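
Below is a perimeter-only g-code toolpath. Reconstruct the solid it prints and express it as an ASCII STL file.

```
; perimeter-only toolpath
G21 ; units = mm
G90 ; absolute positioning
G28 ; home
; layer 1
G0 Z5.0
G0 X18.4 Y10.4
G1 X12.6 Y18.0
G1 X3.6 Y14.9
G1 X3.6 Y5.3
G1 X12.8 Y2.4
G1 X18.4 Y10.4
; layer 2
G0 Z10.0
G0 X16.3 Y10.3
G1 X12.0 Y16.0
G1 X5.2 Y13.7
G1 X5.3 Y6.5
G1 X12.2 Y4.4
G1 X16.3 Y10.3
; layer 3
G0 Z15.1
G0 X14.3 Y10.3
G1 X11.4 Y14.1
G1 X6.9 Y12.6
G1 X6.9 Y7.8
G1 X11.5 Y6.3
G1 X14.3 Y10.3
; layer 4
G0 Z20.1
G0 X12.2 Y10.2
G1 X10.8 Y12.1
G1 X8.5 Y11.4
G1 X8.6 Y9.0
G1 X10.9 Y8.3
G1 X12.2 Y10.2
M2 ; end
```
solid part
  facet normal 0.0000 0.0000 -1.0000
    outer loop
      vertex 1.9 16.1 0.0
      vertex 13.2 19.9 0.0
      vertex 20.4 10.4 0.0
    endloop
  endfacet
  facet normal 0.0000 0.0000 -1.0000
    outer loop
      vertex 2.0 4.1 0.0
      vertex 1.9 16.1 0.0
      vertex 20.4 10.4 0.0
    endloop
  endfacet
  facet normal 0.0000 0.0000 -1.0000
    outer loop
      vertex 13.5 0.5 0.0
      vertex 2.0 4.1 0.0
      vertex 20.4 10.4 0.0
    endloop
  endfacet
  facet normal 0.7571 0.5738 0.3122
    outer loop
      vertex 20.4 10.4 0.0
      vertex 13.2 19.9 0.0
      vertex 10.2 10.2 25.1
    endloop
  endfacet
  facet normal -0.3028 0.9006 0.3118
    outer loop
      vertex 13.2 19.9 0.0
      vertex 1.9 16.1 0.0
      vertex 10.2 10.2 25.1
    endloop
  endfacet
  facet normal -0.9500 -0.0079 0.3123
    outer loop
      vertex 1.9 16.1 0.0
      vertex 2.0 4.1 0.0
      vertex 10.2 10.2 25.1
    endloop
  endfacet
  facet normal -0.2837 -0.9064 0.3130
    outer loop
      vertex 2.0 4.1 0.0
      vertex 13.5 0.5 0.0
      vertex 10.2 10.2 25.1
    endloop
  endfacet
  facet normal 0.7793 -0.5432 0.3124
    outer loop
      vertex 13.5 0.5 0.0
      vertex 20.4 10.4 0.0
      vertex 10.2 10.2 25.1
    endloop
  endfacet
endsolid part

The G0 Z moves step by Δz≈5.0 mm. The G1 loops shrink linearly with z, so the solid tapers from its base footprint up to z≈25.1. Closing with a flat bottom cap and the tapered top and triangulating gives 8 facets — a regular 5-sided pyramid, base circumscribed radius ≈ 10.2 mm, apex at z ≈ 25.1 mm.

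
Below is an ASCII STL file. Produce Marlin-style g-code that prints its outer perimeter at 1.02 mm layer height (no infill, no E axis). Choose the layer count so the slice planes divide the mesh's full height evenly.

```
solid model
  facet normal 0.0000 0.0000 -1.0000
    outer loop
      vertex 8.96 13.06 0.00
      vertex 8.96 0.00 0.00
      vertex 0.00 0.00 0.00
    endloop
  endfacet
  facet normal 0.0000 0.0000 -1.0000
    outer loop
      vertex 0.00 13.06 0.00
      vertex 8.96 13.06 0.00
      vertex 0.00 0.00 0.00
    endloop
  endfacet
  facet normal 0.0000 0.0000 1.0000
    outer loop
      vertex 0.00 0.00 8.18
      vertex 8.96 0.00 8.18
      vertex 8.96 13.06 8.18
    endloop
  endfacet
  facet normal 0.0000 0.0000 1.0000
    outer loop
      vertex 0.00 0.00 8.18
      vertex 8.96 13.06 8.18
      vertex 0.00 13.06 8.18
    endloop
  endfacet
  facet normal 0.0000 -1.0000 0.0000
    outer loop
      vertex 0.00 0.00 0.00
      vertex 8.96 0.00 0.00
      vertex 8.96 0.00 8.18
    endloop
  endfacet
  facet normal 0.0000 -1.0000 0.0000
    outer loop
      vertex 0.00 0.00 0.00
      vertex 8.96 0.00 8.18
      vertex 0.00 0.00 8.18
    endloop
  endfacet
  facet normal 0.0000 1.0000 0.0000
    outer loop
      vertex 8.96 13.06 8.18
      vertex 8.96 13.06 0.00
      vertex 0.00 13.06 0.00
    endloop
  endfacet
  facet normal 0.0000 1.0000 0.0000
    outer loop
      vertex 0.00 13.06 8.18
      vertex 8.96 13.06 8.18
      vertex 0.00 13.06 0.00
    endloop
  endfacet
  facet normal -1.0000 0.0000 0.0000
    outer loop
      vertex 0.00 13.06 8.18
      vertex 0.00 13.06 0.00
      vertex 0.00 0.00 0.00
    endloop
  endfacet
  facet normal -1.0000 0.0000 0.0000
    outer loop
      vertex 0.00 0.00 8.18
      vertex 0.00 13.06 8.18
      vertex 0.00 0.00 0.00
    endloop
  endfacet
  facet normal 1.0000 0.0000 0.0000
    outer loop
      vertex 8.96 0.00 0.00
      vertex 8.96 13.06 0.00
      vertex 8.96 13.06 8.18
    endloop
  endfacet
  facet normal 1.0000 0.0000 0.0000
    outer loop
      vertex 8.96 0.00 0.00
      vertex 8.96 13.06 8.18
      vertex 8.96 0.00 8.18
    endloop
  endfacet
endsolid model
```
; perimeter-only toolpath
G21 ; units = mm
G90 ; absolute positioning
G28 ; home
; layer 1
G0 Z1.02
G0 X0.00 Y0.00
G1 X8.96 Y0.00
G1 X8.96 Y13.06
G1 X0.00 Y13.06
G1 X0.00 Y0.00
; layer 2
G0 Z2.04
G0 X0.00 Y0.00
G1 X8.96 Y0.00
G1 X8.96 Y13.06
G1 X0.00 Y13.06
G1 X0.00 Y0.00
; layer 3
G0 Z3.07
G0 X0.00 Y0.00
G1 X8.96 Y0.00
G1 X8.96 Y13.06
G1 X0.00 Y13.06
G1 X0.00 Y0.00
; layer 4
G0 Z4.09
G0 X0.00 Y0.00
G1 X8.96 Y0.00
G1 X8.96 Y13.06
G1 X0.00 Y13.06
G1 X0.00 Y0.00
; layer 5
G0 Z5.11
G0 X0.00 Y0.00
G1 X8.96 Y0.00
G1 X8.96 Y13.06
G1 X0.00 Y13.06
G1 X0.00 Y0.00
; layer 6
G0 Z6.13
G0 X0.00 Y0.00
G1 X8.96 Y0.00
G1 X8.96 Y13.06
G1 X0.00 Y13.06
G1 X0.00 Y0.00
; layer 7
G0 Z7.16
G0 X0.00 Y0.00
G1 X8.96 Y0.00
G1 X8.96 Y13.06
G1 X0.00 Y13.06
G1 X0.00 Y0.00
; layer 8
G0 Z8.18
G0 X0.00 Y0.00
G1 X8.96 Y0.00
G1 X8.96 Y13.06
G1 X0.00 Y13.06
G1 X0.00 Y0.00
M2 ; end

The solid is a rectangular box, roughly 8.96 × 13.1 mm footprint and 8.18 mm tall. Slicing at Δz = 1.02 mm — 8 equal slices spanning the solid's height, so layer i sits at z = i·h/8 — gives 8 non-empty perimeters. Each is a 4-segment closed polygon; G0 lifts to the layer z and rapids to the start vertex, then G1 traces the edges.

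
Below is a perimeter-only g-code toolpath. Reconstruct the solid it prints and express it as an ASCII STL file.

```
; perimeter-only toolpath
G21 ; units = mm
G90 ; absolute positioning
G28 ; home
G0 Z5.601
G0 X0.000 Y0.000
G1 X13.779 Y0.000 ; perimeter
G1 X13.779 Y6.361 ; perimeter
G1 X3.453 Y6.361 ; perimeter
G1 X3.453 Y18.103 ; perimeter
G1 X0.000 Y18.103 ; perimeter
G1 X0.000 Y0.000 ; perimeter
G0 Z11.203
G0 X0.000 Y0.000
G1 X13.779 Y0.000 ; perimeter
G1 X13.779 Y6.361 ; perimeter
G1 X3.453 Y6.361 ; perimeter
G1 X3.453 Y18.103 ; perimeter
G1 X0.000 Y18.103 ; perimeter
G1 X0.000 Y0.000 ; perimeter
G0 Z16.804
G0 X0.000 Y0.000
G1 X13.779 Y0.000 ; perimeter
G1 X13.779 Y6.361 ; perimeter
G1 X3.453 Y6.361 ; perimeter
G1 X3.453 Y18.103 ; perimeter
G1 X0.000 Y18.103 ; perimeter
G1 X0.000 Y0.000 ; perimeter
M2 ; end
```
solid part
  facet normal 0.0000 0.0000 -1.0000
    outer loop
      vertex 13.779 6.361 0.000
      vertex 13.779 0.000 0.000
      vertex 0.000 0.000 0.000
    endloop
  endfacet
  facet normal 0.0000 0.0000 -1.0000
    outer loop
      vertex 3.453 6.361 0.000
      vertex 13.779 6.361 0.000
      vertex 0.000 0.000 0.000
    endloop
  endfacet
  facet normal 0.0000 0.0000 -1.0000
    outer loop
      vertex 3.453 18.103 0.000
      vertex 3.453 6.361 0.000
      vertex 0.000 0.000 0.000
    endloop
  endfacet
  facet normal 0.0000 0.0000 -1.0000
    outer loop
      vertex 0.000 18.103 0.000
      vertex 3.453 18.103 0.000
      vertex 0.000 0.000 0.000
    endloop
  endfacet
  facet normal 0.0000 0.0000 1.0000
    outer loop
      vertex 0.000 0.000 16.804
      vertex 13.779 0.000 16.804
      vertex 13.779 6.361 16.804
    endloop
  endfacet
  facet normal 0.0000 0.0000 1.0000
    outer loop
      vertex 0.000 0.000 16.804
      vertex 13.779 6.361 16.804
      vertex 3.453 6.361 16.804
    endloop
  endfacet
  facet normal 0.0000 0.0000 1.0000
    outer loop
      vertex 0.000 0.000 16.804
      vertex 3.453 6.361 16.804
      vertex 3.453 18.103 16.804
    endloop
  endfacet
  facet normal 0.0000 0.0000 1.0000
    outer loop
      vertex 0.000 0.000 16.804
      vertex 3.453 18.103 16.804
      vertex 0.000 18.103 16.804
    endloop
  endfacet
  facet normal 0.0000 -1.0000 0.0000
    outer loop
      vertex 0.000 0.000 0.000
      vertex 13.779 0.000 0.000
      vertex 13.779 0.000 16.804
    endloop
  endfacet
  facet normal 0.0000 -1.0000 0.0000
    outer loop
      vertex 0.000 0.000 0.000
      vertex 13.779 0.000 16.804
      vertex 0.000 0.000 16.804
    endloop
  endfacet
  facet normal 1.0000 0.0000 0.0000
    outer loop
      vertex 13.779 0.000 0.000
      vertex 13.779 6.361 0.000
      vertex 13.779 6.361 16.804
    endloop
  endfacet
  facet normal 1.0000 0.0000 0.0000
    outer loop
      vertex 13.779 0.000 0.000
      vertex 13.779 6.361 16.804
      vertex 13.779 0.000 16.804
    endloop
  endfacet
  facet normal 0.0000 1.0000 0.0000
    outer loop
      vertex 13.779 6.361 0.000
      vertex 3.453 6.361 0.000
      vertex 3.453 6.361 16.804
    endloop
  endfacet
  facet normal 0.0000 1.0000 0.0000
    outer loop
      vertex 13.779 6.361 0.000
      vertex 3.453 6.361 16.804
      vertex 13.779 6.361 16.804
    endloop
  endfacet
  facet normal 1.0000 0.0000 0.0000
    outer loop
      vertex 3.453 6.361 0.000
      vertex 3.453 18.103 0.000
      vertex 3.453 18.103 16.804
    endloop
  endfacet
  facet normal 1.0000 0.0000 0.0000
    outer loop
      vertex 3.453 6.361 0.000
      vertex 3.453 18.103 16.804
      vertex 3.453 6.361 16.804
    endloop
  endfacet
  facet normal 0.0000 1.0000 0.0000
    outer loop
      vertex 3.453 18.103 0.000
      vertex 0.000 18.103 0.000
      vertex 0.000 18.103 16.804
    endloop
  endfacet
  facet normal 0.0000 1.0000 0.0000
    outer loop
      vertex 3.453 18.103 0.000
      vertex 0.000 18.103 16.804
      vertex 3.453 18.103 16.804
    endloop
  endfacet
  facet normal -1.0000 0.0000 0.0000
    outer loop
      vertex 0.000 18.103 0.000
      vertex 0.000 0.000 0.000
      vertex 0.000 0.000 16.804
    endloop
  endfacet
  facet normal -1.0000 0.0000 0.0000
    outer loop
      vertex 0.000 18.103 0.000
      vertex 0.000 0.000 16.804
      vertex 0.000 18.103 16.804
    endloop
  endfacet
endsolid part

The G0 Z moves step by Δz≈5.601 mm. Every layer's G1 loop is the same polygon, so the solid is a straight extrusion of it from z=0 to z≈16.8. Closing with flat bottom and top caps and triangulating gives 20 facets — an L-shaped prism: outer 13.8 × 18.1 mm, arm thicknesses ≈ 6.36 mm (horizontal) and 3.45 mm (vertical), extruded 16.8 mm in z.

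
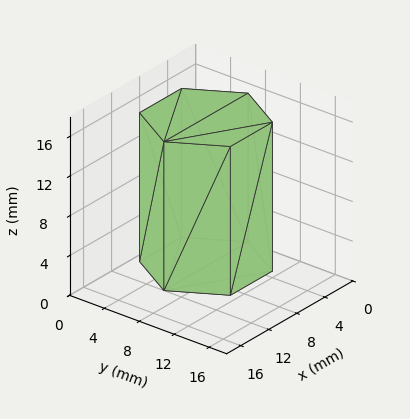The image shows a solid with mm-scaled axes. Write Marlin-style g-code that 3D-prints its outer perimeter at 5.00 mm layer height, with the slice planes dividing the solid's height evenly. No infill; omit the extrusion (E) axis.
Reading the render: the shape is a regular 6-sided prism (a cylinder approximated with 6 flat sides), circumscribed radius ≈ 6 mm, height ≈ 15 mm (dimensions read to the nearest mm from the axis ticks). For the g-code, the solid's height is divided into equal slices at the stated Δz and each level perimeter traced with G1 moves after a G0 lift.

; perimeter-only toolpath
G21 ; units = mm
G90 ; absolute positioning
G28 ; home
; layer 1
G0 Z5.00
G0 X12.00 Y6.00
G1 X9.00 Y11.20
G1 X3.00 Y11.20
G1 X0.00 Y6.00
G1 X3.00 Y0.80
G1 X9.00 Y0.80
G1 X12.00 Y6.00
; layer 2
G0 Z10.00
G0 X12.00 Y6.00
G1 X9.00 Y11.20
G1 X3.00 Y11.20
G1 X0.00 Y6.00
G1 X3.00 Y0.80
G1 X9.00 Y0.80
G1 X12.00 Y6.00
; layer 3
G0 Z15.00
G0 X12.00 Y6.00
G1 X9.00 Y11.20
G1 X3.00 Y11.20
G1 X0.00 Y6.00
G1 X3.00 Y0.80
G1 X9.00 Y0.80
G1 X12.00 Y6.00
M2 ; end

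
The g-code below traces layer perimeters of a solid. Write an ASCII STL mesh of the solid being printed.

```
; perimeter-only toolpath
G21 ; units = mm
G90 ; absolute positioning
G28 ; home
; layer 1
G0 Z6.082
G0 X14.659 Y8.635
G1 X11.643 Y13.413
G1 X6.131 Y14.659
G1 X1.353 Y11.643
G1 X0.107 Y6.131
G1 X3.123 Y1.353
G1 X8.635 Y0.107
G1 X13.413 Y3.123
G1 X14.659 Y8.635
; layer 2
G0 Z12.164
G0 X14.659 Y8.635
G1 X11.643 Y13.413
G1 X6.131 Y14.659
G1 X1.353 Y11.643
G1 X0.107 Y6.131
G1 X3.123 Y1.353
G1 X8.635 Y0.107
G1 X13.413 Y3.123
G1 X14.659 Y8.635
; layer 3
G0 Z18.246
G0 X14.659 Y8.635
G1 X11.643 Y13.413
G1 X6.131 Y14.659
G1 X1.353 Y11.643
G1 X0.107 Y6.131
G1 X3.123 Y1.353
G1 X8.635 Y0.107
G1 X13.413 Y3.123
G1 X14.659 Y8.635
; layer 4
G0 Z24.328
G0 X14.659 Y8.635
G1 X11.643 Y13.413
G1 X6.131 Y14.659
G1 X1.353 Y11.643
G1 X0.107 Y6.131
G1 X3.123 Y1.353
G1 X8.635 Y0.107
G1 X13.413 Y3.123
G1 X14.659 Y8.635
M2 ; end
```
solid part
  facet normal 0.0000 0.0000 -1.0000
    outer loop
      vertex 6.131 14.659 0.000
      vertex 11.643 13.413 0.000
      vertex 14.659 8.635 0.000
    endloop
  endfacet
  facet normal 0.0000 0.0000 -1.0000
    outer loop
      vertex 1.353 11.643 0.000
      vertex 6.131 14.659 0.000
      vertex 14.659 8.635 0.000
    endloop
  endfacet
  facet normal 0.0000 0.0000 -1.0000
    outer loop
      vertex 0.107 6.131 0.000
      vertex 1.353 11.643 0.000
      vertex 14.659 8.635 0.000
    endloop
  endfacet
  facet normal 0.0000 0.0000 -1.0000
    outer loop
      vertex 3.123 1.353 0.000
      vertex 0.107 6.131 0.000
      vertex 14.659 8.635 0.000
    endloop
  endfacet
  facet normal 0.0000 0.0000 -1.0000
    outer loop
      vertex 8.635 0.107 0.000
      vertex 3.123 1.353 0.000
      vertex 14.659 8.635 0.000
    endloop
  endfacet
  facet normal 0.0000 0.0000 -1.0000
    outer loop
      vertex 13.413 3.123 0.000
      vertex 8.635 0.107 0.000
      vertex 14.659 8.635 0.000
    endloop
  endfacet
  facet normal 0.0000 0.0000 1.0000
    outer loop
      vertex 14.659 8.635 24.328
      vertex 11.643 13.413 24.328
      vertex 6.131 14.659 24.328
    endloop
  endfacet
  facet normal 0.0000 0.0000 1.0000
    outer loop
      vertex 14.659 8.635 24.328
      vertex 6.131 14.659 24.328
      vertex 1.353 11.643 24.328
    endloop
  endfacet
  facet normal 0.0000 0.0000 1.0000
    outer loop
      vertex 14.659 8.635 24.328
      vertex 1.353 11.643 24.328
      vertex 0.107 6.131 24.328
    endloop
  endfacet
  facet normal 0.0000 0.0000 1.0000
    outer loop
      vertex 14.659 8.635 24.328
      vertex 0.107 6.131 24.328
      vertex 3.123 1.353 24.328
    endloop
  endfacet
  facet normal 0.0000 0.0000 1.0000
    outer loop
      vertex 14.659 8.635 24.328
      vertex 3.123 1.353 24.328
      vertex 8.635 0.107 24.328
    endloop
  endfacet
  facet normal 0.0000 0.0000 1.0000
    outer loop
      vertex 14.659 8.635 24.328
      vertex 8.635 0.107 24.328
      vertex 13.413 3.123 24.328
    endloop
  endfacet
  facet normal 0.8456 0.5338 0.0000
    outer loop
      vertex 14.659 8.635 0.000
      vertex 11.643 13.413 0.000
      vertex 11.643 13.413 24.328
    endloop
  endfacet
  facet normal 0.8456 0.5338 0.0000
    outer loop
      vertex 14.659 8.635 0.000
      vertex 11.643 13.413 24.328
      vertex 14.659 8.635 24.328
    endloop
  endfacet
  facet normal 0.2205 0.9754 0.0000
    outer loop
      vertex 11.643 13.413 0.000
      vertex 6.131 14.659 0.000
      vertex 6.131 14.659 24.328
    endloop
  endfacet
  facet normal 0.2205 0.9754 0.0000
    outer loop
      vertex 11.643 13.413 0.000
      vertex 6.131 14.659 24.328
      vertex 11.643 13.413 24.328
    endloop
  endfacet
  facet normal -0.5338 0.8456 0.0000
    outer loop
      vertex 6.131 14.659 0.000
      vertex 1.353 11.643 0.000
      vertex 1.353 11.643 24.328
    endloop
  endfacet
  facet normal -0.5338 0.8456 0.0000
    outer loop
      vertex 6.131 14.659 0.000
      vertex 1.353 11.643 24.328
      vertex 6.131 14.659 24.328
    endloop
  endfacet
  facet normal -0.9754 0.2205 0.0000
    outer loop
      vertex 1.353 11.643 0.000
      vertex 0.107 6.131 0.000
      vertex 0.107 6.131 24.328
    endloop
  endfacet
  facet normal -0.9754 0.2205 0.0000
    outer loop
      vertex 1.353 11.643 0.000
      vertex 0.107 6.131 24.328
      vertex 1.353 11.643 24.328
    endloop
  endfacet
  facet normal -0.8456 -0.5338 0.0000
    outer loop
      vertex 0.107 6.131 0.000
      vertex 3.123 1.353 0.000
      vertex 3.123 1.353 24.328
    endloop
  endfacet
  facet normal -0.8456 -0.5338 0.0000
    outer loop
      vertex 0.107 6.131 0.000
      vertex 3.123 1.353 24.328
      vertex 0.107 6.131 24.328
    endloop
  endfacet
  facet normal -0.2205 -0.9754 0.0000
    outer loop
      vertex 3.123 1.353 0.000
      vertex 8.635 0.107 0.000
      vertex 8.635 0.107 24.328
    endloop
  endfacet
  facet normal -0.2205 -0.9754 0.0000
    outer loop
      vertex 3.123 1.353 0.000
      vertex 8.635 0.107 24.328
      vertex 3.123 1.353 24.328
    endloop
  endfacet
  facet normal 0.5338 -0.8456 0.0000
    outer loop
      vertex 8.635 0.107 0.000
      vertex 13.413 3.123 0.000
      vertex 13.413 3.123 24.328
    endloop
  endfacet
  facet normal 0.5338 -0.8456 0.0000
    outer loop
      vertex 8.635 0.107 0.000
      vertex 13.413 3.123 24.328
      vertex 8.635 0.107 24.328
    endloop
  endfacet
  facet normal 0.9754 -0.2205 0.0000
    outer loop
      vertex 13.413 3.123 0.000
      vertex 14.659 8.635 0.000
      vertex 14.659 8.635 24.328
    endloop
  endfacet
  facet normal 0.9754 -0.2205 0.0000
    outer loop
      vertex 13.413 3.123 0.000
      vertex 14.659 8.635 24.328
      vertex 13.413 3.123 24.328
    endloop
  endfacet
endsolid part

The G0 Z moves step by Δz≈6.082 mm. Every layer's G1 loop is the same polygon, so the solid is a straight extrusion of it from z=0 to z≈24.3. Closing with flat bottom and top caps and triangulating gives 28 facets — a regular 8-sided prism (a cylinder approximated with 8 flat sides), circumscribed radius ≈ 7.38 mm, height ≈ 24.3 mm.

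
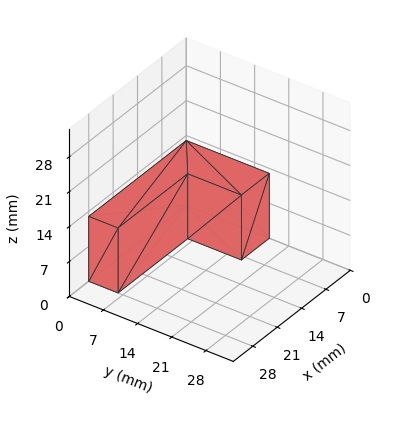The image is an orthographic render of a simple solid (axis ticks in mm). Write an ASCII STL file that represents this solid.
Reading the render: the shape is an L-shaped prism: outer 28 × 17 mm, arm thicknesses ≈ 6 mm (horizontal) and 8 mm (vertical), extruded 13 mm in z (dimensions read to the nearest mm from the axis ticks). For the STL, each face is triangulated and given an outward normal.

solid part
  facet normal 0.0000 0.0000 -1.0000
    outer loop
      vertex 28.0 6.0 0.0
      vertex 28.0 0.0 0.0
      vertex 0.0 0.0 0.0
    endloop
  endfacet
  facet normal 0.0000 0.0000 -1.0000
    outer loop
      vertex 8.0 6.0 0.0
      vertex 28.0 6.0 0.0
      vertex 0.0 0.0 0.0
    endloop
  endfacet
  facet normal 0.0000 0.0000 -1.0000
    outer loop
      vertex 8.0 17.0 0.0
      vertex 8.0 6.0 0.0
      vertex 0.0 0.0 0.0
    endloop
  endfacet
  facet normal 0.0000 0.0000 -1.0000
    outer loop
      vertex 0.0 17.0 0.0
      vertex 8.0 17.0 0.0
      vertex 0.0 0.0 0.0
    endloop
  endfacet
  facet normal 0.0000 0.0000 1.0000
    outer loop
      vertex 0.0 0.0 13.0
      vertex 28.0 0.0 13.0
      vertex 28.0 6.0 13.0
    endloop
  endfacet
  facet normal 0.0000 0.0000 1.0000
    outer loop
      vertex 0.0 0.0 13.0
      vertex 28.0 6.0 13.0
      vertex 8.0 6.0 13.0
    endloop
  endfacet
  facet normal 0.0000 0.0000 1.0000
    outer loop
      vertex 0.0 0.0 13.0
      vertex 8.0 6.0 13.0
      vertex 8.0 17.0 13.0
    endloop
  endfacet
  facet normal 0.0000 0.0000 1.0000
    outer loop
      vertex 0.0 0.0 13.0
      vertex 8.0 17.0 13.0
      vertex 0.0 17.0 13.0
    endloop
  endfacet
  facet normal 0.0000 -1.0000 0.0000
    outer loop
      vertex 0.0 0.0 0.0
      vertex 28.0 0.0 0.0
      vertex 28.0 0.0 13.0
    endloop
  endfacet
  facet normal 0.0000 -1.0000 0.0000
    outer loop
      vertex 0.0 0.0 0.0
      vertex 28.0 0.0 13.0
      vertex 0.0 0.0 13.0
    endloop
  endfacet
  facet normal 1.0000 0.0000 0.0000
    outer loop
      vertex 28.0 0.0 0.0
      vertex 28.0 6.0 0.0
      vertex 28.0 6.0 13.0
    endloop
  endfacet
  facet normal 1.0000 0.0000 0.0000
    outer loop
      vertex 28.0 0.0 0.0
      vertex 28.0 6.0 13.0
      vertex 28.0 0.0 13.0
    endloop
  endfacet
  facet normal 0.0000 1.0000 0.0000
    outer loop
      vertex 28.0 6.0 0.0
      vertex 8.0 6.0 0.0
      vertex 8.0 6.0 13.0
    endloop
  endfacet
  facet normal 0.0000 1.0000 0.0000
    outer loop
      vertex 28.0 6.0 0.0
      vertex 8.0 6.0 13.0
      vertex 28.0 6.0 13.0
    endloop
  endfacet
  facet normal 1.0000 0.0000 0.0000
    outer loop
      vertex 8.0 6.0 0.0
      vertex 8.0 17.0 0.0
      vertex 8.0 17.0 13.0
    endloop
  endfacet
  facet normal 1.0000 0.0000 0.0000
    outer loop
      vertex 8.0 6.0 0.0
      vertex 8.0 17.0 13.0
      vertex 8.0 6.0 13.0
    endloop
  endfacet
  facet normal 0.0000 1.0000 0.0000
    outer loop
      vertex 8.0 17.0 0.0
      vertex 0.0 17.0 0.0
      vertex 0.0 17.0 13.0
    endloop
  endfacet
  facet normal 0.0000 1.0000 0.0000
    outer loop
      vertex 8.0 17.0 0.0
      vertex 0.0 17.0 13.0
      vertex 8.0 17.0 13.0
    endloop
  endfacet
  facet normal -1.0000 0.0000 0.0000
    outer loop
      vertex 0.0 17.0 0.0
      vertex 0.0 0.0 0.0
      vertex 0.0 0.0 13.0
    endloop
  endfacet
  facet normal -1.0000 0.0000 0.0000
    outer loop
      vertex 0.0 17.0 0.0
      vertex 0.0 0.0 13.0
      vertex 0.0 17.0 13.0
    endloop
  endfacet
endsolid part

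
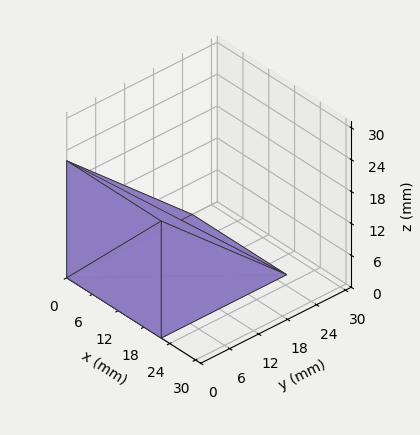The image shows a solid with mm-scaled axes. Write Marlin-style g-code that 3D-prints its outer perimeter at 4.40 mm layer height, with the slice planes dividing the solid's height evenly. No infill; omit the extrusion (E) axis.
Reading the render: the shape is a wedge (ramp): 22 × 26 mm base, rising to 22 mm along the y=0 edge and sloping linearly to z=0 at y=26 (dimensions read to the nearest mm from the axis ticks). For the g-code, the solid's height is divided into equal slices at the stated Δz and each level perimeter traced with G1 moves after a G0 lift.

; perimeter-only toolpath
G21 ; units = mm
G90 ; absolute positioning
G28 ; home
; layer 1
G0 Z4.40
G0 X0.00 Y0.00
G1 X22.00 Y0.00
G1 X22.00 Y20.80
G1 X0.00 Y20.80
G1 X0.00 Y0.00
; layer 2
G0 Z8.80
G0 X0.00 Y0.00
G1 X22.00 Y0.00
G1 X22.00 Y15.60
G1 X0.00 Y15.60
G1 X0.00 Y0.00
; layer 3
G0 Z13.20
G0 X0.00 Y0.00
G1 X22.00 Y0.00
G1 X22.00 Y10.40
G1 X0.00 Y10.40
G1 X0.00 Y0.00
; layer 4
G0 Z17.60
G0 X0.00 Y0.00
G1 X22.00 Y0.00
G1 X22.00 Y5.20
G1 X0.00 Y5.20
G1 X0.00 Y0.00
M2 ; end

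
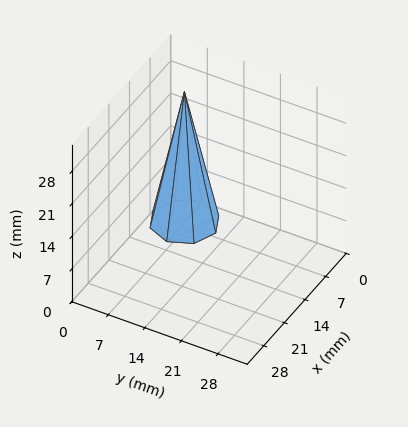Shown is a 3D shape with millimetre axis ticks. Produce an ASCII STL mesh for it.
Reading the render: the shape is a regular 8-sided pyramid, base circumscribed radius ≈ 6 mm, apex at z ≈ 28 mm (dimensions read to the nearest mm from the axis ticks). For the STL, each face is triangulated and given an outward normal.

solid part
  facet normal 0.0000 0.0000 -1.0000
    outer loop
      vertex 6.0 12.0 0.0
      vertex 10.2 10.2 0.0
      vertex 12.0 6.0 0.0
    endloop
  endfacet
  facet normal 0.0000 0.0000 -1.0000
    outer loop
      vertex 1.8 10.2 0.0
      vertex 6.0 12.0 0.0
      vertex 12.0 6.0 0.0
    endloop
  endfacet
  facet normal 0.0000 0.0000 -1.0000
    outer loop
      vertex 0.0 6.0 0.0
      vertex 1.8 10.2 0.0
      vertex 12.0 6.0 0.0
    endloop
  endfacet
  facet normal 0.0000 0.0000 -1.0000
    outer loop
      vertex 1.8 1.8 0.0
      vertex 0.0 6.0 0.0
      vertex 12.0 6.0 0.0
    endloop
  endfacet
  facet normal 0.0000 0.0000 -1.0000
    outer loop
      vertex 6.0 0.0 0.0
      vertex 1.8 1.8 0.0
      vertex 12.0 6.0 0.0
    endloop
  endfacet
  facet normal 0.0000 0.0000 -1.0000
    outer loop
      vertex 10.2 1.8 0.0
      vertex 6.0 0.0 0.0
      vertex 12.0 6.0 0.0
    endloop
  endfacet
  facet normal 0.9018 0.3865 0.1932
    outer loop
      vertex 12.0 6.0 0.0
      vertex 10.2 10.2 0.0
      vertex 6.0 6.0 28.0
    endloop
  endfacet
  facet normal 0.3865 0.9018 0.1932
    outer loop
      vertex 10.2 10.2 0.0
      vertex 6.0 12.0 0.0
      vertex 6.0 6.0 28.0
    endloop
  endfacet
  facet normal -0.3865 0.9018 0.1932
    outer loop
      vertex 6.0 12.0 0.0
      vertex 1.8 10.2 0.0
      vertex 6.0 6.0 28.0
    endloop
  endfacet
  facet normal -0.9018 0.3865 0.1932
    outer loop
      vertex 1.8 10.2 0.0
      vertex 0.0 6.0 0.0
      vertex 6.0 6.0 28.0
    endloop
  endfacet
  facet normal -0.9018 -0.3865 0.1932
    outer loop
      vertex 0.0 6.0 0.0
      vertex 1.8 1.8 0.0
      vertex 6.0 6.0 28.0
    endloop
  endfacet
  facet normal -0.3865 -0.9018 0.1932
    outer loop
      vertex 1.8 1.8 0.0
      vertex 6.0 0.0 0.0
      vertex 6.0 6.0 28.0
    endloop
  endfacet
  facet normal 0.3865 -0.9018 0.1932
    outer loop
      vertex 6.0 0.0 0.0
      vertex 10.2 1.8 0.0
      vertex 6.0 6.0 28.0
    endloop
  endfacet
  facet normal 0.9018 -0.3865 0.1932
    outer loop
      vertex 10.2 1.8 0.0
      vertex 12.0 6.0 0.0
      vertex 6.0 6.0 28.0
    endloop
  endfacet
endsolid part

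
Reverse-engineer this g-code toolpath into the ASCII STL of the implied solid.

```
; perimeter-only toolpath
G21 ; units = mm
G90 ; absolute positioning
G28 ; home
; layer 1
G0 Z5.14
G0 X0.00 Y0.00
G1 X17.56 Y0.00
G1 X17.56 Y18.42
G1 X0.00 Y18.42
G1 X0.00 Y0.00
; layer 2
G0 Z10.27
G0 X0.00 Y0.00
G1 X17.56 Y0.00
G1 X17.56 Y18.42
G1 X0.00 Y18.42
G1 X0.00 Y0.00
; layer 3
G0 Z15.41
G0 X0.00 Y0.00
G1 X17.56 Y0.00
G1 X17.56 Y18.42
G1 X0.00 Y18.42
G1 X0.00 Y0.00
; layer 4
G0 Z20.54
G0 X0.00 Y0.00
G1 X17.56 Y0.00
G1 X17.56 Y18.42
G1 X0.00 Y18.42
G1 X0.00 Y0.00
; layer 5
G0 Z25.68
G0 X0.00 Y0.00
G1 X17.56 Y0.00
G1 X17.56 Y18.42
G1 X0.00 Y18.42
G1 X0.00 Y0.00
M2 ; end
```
solid part
  facet normal 0.0000 0.0000 -1.0000
    outer loop
      vertex 17.56 18.42 0.00
      vertex 17.56 0.00 0.00
      vertex 0.00 0.00 0.00
    endloop
  endfacet
  facet normal 0.0000 0.0000 -1.0000
    outer loop
      vertex 0.00 18.42 0.00
      vertex 17.56 18.42 0.00
      vertex 0.00 0.00 0.00
    endloop
  endfacet
  facet normal 0.0000 0.0000 1.0000
    outer loop
      vertex 0.00 0.00 25.68
      vertex 17.56 0.00 25.68
      vertex 17.56 18.42 25.68
    endloop
  endfacet
  facet normal 0.0000 0.0000 1.0000
    outer loop
      vertex 0.00 0.00 25.68
      vertex 17.56 18.42 25.68
      vertex 0.00 18.42 25.68
    endloop
  endfacet
  facet normal 0.0000 -1.0000 0.0000
    outer loop
      vertex 0.00 0.00 0.00
      vertex 17.56 0.00 0.00
      vertex 17.56 0.00 25.68
    endloop
  endfacet
  facet normal 0.0000 -1.0000 0.0000
    outer loop
      vertex 0.00 0.00 0.00
      vertex 17.56 0.00 25.68
      vertex 0.00 0.00 25.68
    endloop
  endfacet
  facet normal 0.0000 1.0000 0.0000
    outer loop
      vertex 17.56 18.42 25.68
      vertex 17.56 18.42 0.00
      vertex 0.00 18.42 0.00
    endloop
  endfacet
  facet normal 0.0000 1.0000 0.0000
    outer loop
      vertex 0.00 18.42 25.68
      vertex 17.56 18.42 25.68
      vertex 0.00 18.42 0.00
    endloop
  endfacet
  facet normal -1.0000 0.0000 0.0000
    outer loop
      vertex 0.00 18.42 25.68
      vertex 0.00 18.42 0.00
      vertex 0.00 0.00 0.00
    endloop
  endfacet
  facet normal -1.0000 0.0000 0.0000
    outer loop
      vertex 0.00 0.00 25.68
      vertex 0.00 18.42 25.68
      vertex 0.00 0.00 0.00
    endloop
  endfacet
  facet normal 1.0000 0.0000 0.0000
    outer loop
      vertex 17.56 0.00 0.00
      vertex 17.56 18.42 0.00
      vertex 17.56 18.42 25.68
    endloop
  endfacet
  facet normal 1.0000 0.0000 0.0000
    outer loop
      vertex 17.56 0.00 0.00
      vertex 17.56 18.42 25.68
      vertex 17.56 0.00 25.68
    endloop
  endfacet
endsolid part

The G0 Z moves step by Δz≈5.14 mm. Every layer's G1 loop is the same polygon, so the solid is a straight extrusion of it from z=0 to z≈25.7. Closing with flat bottom and top caps and triangulating gives 12 facets — a rectangular box, roughly 17.6 × 18.4 mm footprint and 25.7 mm tall.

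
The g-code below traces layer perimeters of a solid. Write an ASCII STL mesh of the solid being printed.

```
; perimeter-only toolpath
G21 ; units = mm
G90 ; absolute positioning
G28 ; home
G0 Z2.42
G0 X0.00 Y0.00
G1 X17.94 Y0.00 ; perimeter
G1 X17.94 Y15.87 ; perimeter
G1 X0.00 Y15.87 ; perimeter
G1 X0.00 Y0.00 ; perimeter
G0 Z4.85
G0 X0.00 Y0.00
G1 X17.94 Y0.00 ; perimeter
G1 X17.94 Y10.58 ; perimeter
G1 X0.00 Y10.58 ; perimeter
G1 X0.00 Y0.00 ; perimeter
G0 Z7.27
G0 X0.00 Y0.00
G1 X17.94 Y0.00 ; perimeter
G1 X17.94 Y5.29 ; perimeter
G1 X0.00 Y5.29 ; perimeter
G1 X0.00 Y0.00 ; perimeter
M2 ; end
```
solid part
  facet normal 0.0000 0.0000 -1.0000
    outer loop
      vertex 17.94 21.16 0.00
      vertex 17.94 0.00 0.00
      vertex 0.00 0.00 0.00
    endloop
  endfacet
  facet normal 0.0000 0.0000 -1.0000
    outer loop
      vertex 0.00 21.16 0.00
      vertex 17.94 21.16 0.00
      vertex 0.00 0.00 0.00
    endloop
  endfacet
  facet normal 0.0000 -1.0000 0.0000
    outer loop
      vertex 0.00 0.00 0.00
      vertex 17.94 0.00 0.00
      vertex 17.94 0.00 9.70
    endloop
  endfacet
  facet normal 0.0000 -1.0000 0.0000
    outer loop
      vertex 0.00 0.00 0.00
      vertex 17.94 0.00 9.70
      vertex 0.00 0.00 9.70
    endloop
  endfacet
  facet normal 0.0000 0.4167 0.9090
    outer loop
      vertex 0.00 0.00 9.70
      vertex 17.94 0.00 9.70
      vertex 17.94 21.16 0.00
    endloop
  endfacet
  facet normal 0.0000 0.4167 0.9090
    outer loop
      vertex 0.00 0.00 9.70
      vertex 17.94 21.16 0.00
      vertex 0.00 21.16 0.00
    endloop
  endfacet
  facet normal -1.0000 0.0000 0.0000
    outer loop
      vertex 0.00 0.00 9.70
      vertex 0.00 21.16 0.00
      vertex 0.00 0.00 0.00
    endloop
  endfacet
  facet normal 1.0000 0.0000 0.0000
    outer loop
      vertex 17.94 0.00 0.00
      vertex 17.94 21.16 0.00
      vertex 17.94 0.00 9.70
    endloop
  endfacet
endsolid part

The G0 Z moves step by Δz≈2.42 mm. The G1 loops shrink linearly with z, so the solid tapers from its base footprint up to z≈9.7. Closing with a flat bottom cap and the tapered top and triangulating gives 8 facets — a wedge (ramp): 17.9 × 21.2 mm base, rising to 9.7 mm along the y=0 edge and sloping linearly to z=0 at y=21.2.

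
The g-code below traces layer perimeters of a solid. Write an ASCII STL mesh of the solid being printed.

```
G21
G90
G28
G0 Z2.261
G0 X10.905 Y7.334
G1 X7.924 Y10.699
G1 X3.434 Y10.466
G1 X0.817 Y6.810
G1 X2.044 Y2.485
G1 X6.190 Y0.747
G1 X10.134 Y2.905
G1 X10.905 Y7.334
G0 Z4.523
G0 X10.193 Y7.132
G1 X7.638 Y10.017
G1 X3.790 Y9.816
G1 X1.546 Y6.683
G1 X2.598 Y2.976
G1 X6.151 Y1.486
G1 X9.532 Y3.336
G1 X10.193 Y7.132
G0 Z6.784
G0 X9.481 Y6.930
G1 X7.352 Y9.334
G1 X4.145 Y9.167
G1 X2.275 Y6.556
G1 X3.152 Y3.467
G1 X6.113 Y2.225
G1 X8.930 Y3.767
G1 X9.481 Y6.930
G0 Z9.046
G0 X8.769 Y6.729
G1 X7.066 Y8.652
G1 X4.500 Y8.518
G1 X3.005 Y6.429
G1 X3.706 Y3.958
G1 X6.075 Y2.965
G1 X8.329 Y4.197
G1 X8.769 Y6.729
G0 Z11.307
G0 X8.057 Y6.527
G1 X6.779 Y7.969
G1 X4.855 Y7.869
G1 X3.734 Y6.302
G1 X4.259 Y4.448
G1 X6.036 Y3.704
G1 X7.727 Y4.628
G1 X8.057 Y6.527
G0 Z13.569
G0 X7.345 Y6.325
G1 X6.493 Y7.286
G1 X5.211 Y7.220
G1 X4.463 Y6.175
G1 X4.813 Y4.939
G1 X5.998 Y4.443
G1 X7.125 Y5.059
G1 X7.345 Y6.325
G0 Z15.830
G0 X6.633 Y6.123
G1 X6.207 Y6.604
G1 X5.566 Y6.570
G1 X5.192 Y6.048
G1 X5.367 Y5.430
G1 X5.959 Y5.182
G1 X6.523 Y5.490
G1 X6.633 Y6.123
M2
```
solid part
  facet normal 0.0000 0.0000 -1.0000
    outer loop
      vertex 3.079 11.115 0.000
      vertex 8.210 11.382 0.000
      vertex 11.617 7.536 0.000
    endloop
  endfacet
  facet normal 0.0000 0.0000 -1.0000
    outer loop
      vertex 0.088 6.937 0.000
      vertex 3.079 11.115 0.000
      vertex 11.617 7.536 0.000
    endloop
  endfacet
  facet normal 0.0000 0.0000 -1.0000
    outer loop
      vertex 1.490 1.994 0.000
      vertex 0.088 6.937 0.000
      vertex 11.617 7.536 0.000
    endloop
  endfacet
  facet normal 0.0000 0.0000 -1.0000
    outer loop
      vertex 6.228 0.008 0.000
      vertex 1.490 1.994 0.000
      vertex 11.617 7.536 0.000
    endloop
  endfacet
  facet normal 0.0000 0.0000 -1.0000
    outer loop
      vertex 10.736 2.474 0.000
      vertex 6.228 0.008 0.000
      vertex 11.617 7.536 0.000
    endloop
  endfacet
  facet normal 0.7180 0.6360 0.2828
    outer loop
      vertex 11.617 7.536 0.000
      vertex 8.210 11.382 0.000
      vertex 5.921 5.921 18.092
    endloop
  endfacet
  facet normal -0.0498 0.9579 0.2828
    outer loop
      vertex 8.210 11.382 0.000
      vertex 3.079 11.115 0.000
      vertex 5.921 5.921 18.092
    endloop
  endfacet
  facet normal -0.7799 0.5583 0.2828
    outer loop
      vertex 3.079 11.115 0.000
      vertex 0.088 6.937 0.000
      vertex 5.921 5.921 18.092
    endloop
  endfacet
  facet normal -0.9228 -0.2617 0.2828
    outer loop
      vertex 0.088 6.937 0.000
      vertex 1.490 1.994 0.000
      vertex 5.921 5.921 18.092
    endloop
  endfacet
  facet normal -0.3708 -0.8846 0.2828
    outer loop
      vertex 1.490 1.994 0.000
      vertex 6.228 0.008 0.000
      vertex 5.921 5.921 18.092
    endloop
  endfacet
  facet normal 0.4603 -0.8415 0.2828
    outer loop
      vertex 6.228 0.008 0.000
      vertex 10.736 2.474 0.000
      vertex 5.921 5.921 18.092
    endloop
  endfacet
  facet normal 0.9450 -0.1645 0.2828
    outer loop
      vertex 10.736 2.474 0.000
      vertex 11.617 7.536 0.000
      vertex 5.921 5.921 18.092
    endloop
  endfacet
endsolid part

The G0 Z moves step by Δz≈2.261 mm. The G1 loops shrink linearly with z, so the solid tapers from its base footprint up to z≈18.1. Closing with a flat bottom cap and the tapered top and triangulating gives 12 facets — a regular 7-sided pyramid, base circumscribed radius ≈ 5.92 mm, apex at z ≈ 18.1 mm.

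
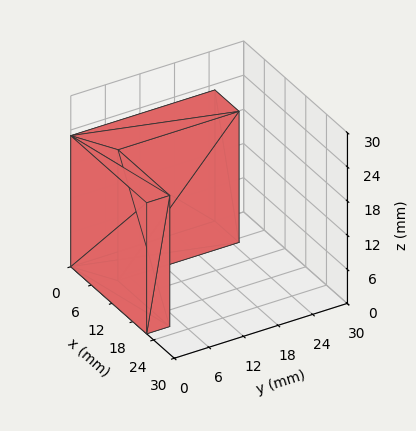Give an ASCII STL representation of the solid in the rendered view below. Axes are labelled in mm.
Reading the render: the shape is an L-shaped prism: outer 22 × 25 mm, arm thicknesses ≈ 4 mm (horizontal) and 7 mm (vertical), extruded 23 mm in z (dimensions read to the nearest mm from the axis ticks). For the STL, each face is triangulated and given an outward normal.

solid part
  facet normal 0.0000 0.0000 -1.0000
    outer loop
      vertex 22.00 4.00 0.00
      vertex 22.00 0.00 0.00
      vertex 0.00 0.00 0.00
    endloop
  endfacet
  facet normal 0.0000 0.0000 -1.0000
    outer loop
      vertex 7.00 4.00 0.00
      vertex 22.00 4.00 0.00
      vertex 0.00 0.00 0.00
    endloop
  endfacet
  facet normal 0.0000 0.0000 -1.0000
    outer loop
      vertex 7.00 25.00 0.00
      vertex 7.00 4.00 0.00
      vertex 0.00 0.00 0.00
    endloop
  endfacet
  facet normal 0.0000 0.0000 -1.0000
    outer loop
      vertex 0.00 25.00 0.00
      vertex 7.00 25.00 0.00
      vertex 0.00 0.00 0.00
    endloop
  endfacet
  facet normal 0.0000 0.0000 1.0000
    outer loop
      vertex 0.00 0.00 23.00
      vertex 22.00 0.00 23.00
      vertex 22.00 4.00 23.00
    endloop
  endfacet
  facet normal 0.0000 0.0000 1.0000
    outer loop
      vertex 0.00 0.00 23.00
      vertex 22.00 4.00 23.00
      vertex 7.00 4.00 23.00
    endloop
  endfacet
  facet normal 0.0000 0.0000 1.0000
    outer loop
      vertex 0.00 0.00 23.00
      vertex 7.00 4.00 23.00
      vertex 7.00 25.00 23.00
    endloop
  endfacet
  facet normal 0.0000 0.0000 1.0000
    outer loop
      vertex 0.00 0.00 23.00
      vertex 7.00 25.00 23.00
      vertex 0.00 25.00 23.00
    endloop
  endfacet
  facet normal 0.0000 -1.0000 0.0000
    outer loop
      vertex 0.00 0.00 0.00
      vertex 22.00 0.00 0.00
      vertex 22.00 0.00 23.00
    endloop
  endfacet
  facet normal 0.0000 -1.0000 0.0000
    outer loop
      vertex 0.00 0.00 0.00
      vertex 22.00 0.00 23.00
      vertex 0.00 0.00 23.00
    endloop
  endfacet
  facet normal 1.0000 0.0000 0.0000
    outer loop
      vertex 22.00 0.00 0.00
      vertex 22.00 4.00 0.00
      vertex 22.00 4.00 23.00
    endloop
  endfacet
  facet normal 1.0000 0.0000 0.0000
    outer loop
      vertex 22.00 0.00 0.00
      vertex 22.00 4.00 23.00
      vertex 22.00 0.00 23.00
    endloop
  endfacet
  facet normal 0.0000 1.0000 0.0000
    outer loop
      vertex 22.00 4.00 0.00
      vertex 7.00 4.00 0.00
      vertex 7.00 4.00 23.00
    endloop
  endfacet
  facet normal 0.0000 1.0000 0.0000
    outer loop
      vertex 22.00 4.00 0.00
      vertex 7.00 4.00 23.00
      vertex 22.00 4.00 23.00
    endloop
  endfacet
  facet normal 1.0000 0.0000 0.0000
    outer loop
      vertex 7.00 4.00 0.00
      vertex 7.00 25.00 0.00
      vertex 7.00 25.00 23.00
    endloop
  endfacet
  facet normal 1.0000 0.0000 0.0000
    outer loop
      vertex 7.00 4.00 0.00
      vertex 7.00 25.00 23.00
      vertex 7.00 4.00 23.00
    endloop
  endfacet
  facet normal 0.0000 1.0000 0.0000
    outer loop
      vertex 7.00 25.00 0.00
      vertex 0.00 25.00 0.00
      vertex 0.00 25.00 23.00
    endloop
  endfacet
  facet normal 0.0000 1.0000 0.0000
    outer loop
      vertex 7.00 25.00 0.00
      vertex 0.00 25.00 23.00
      vertex 7.00 25.00 23.00
    endloop
  endfacet
  facet normal -1.0000 0.0000 0.0000
    outer loop
      vertex 0.00 25.00 0.00
      vertex 0.00 0.00 0.00
      vertex 0.00 0.00 23.00
    endloop
  endfacet
  facet normal -1.0000 0.0000 0.0000
    outer loop
      vertex 0.00 25.00 0.00
      vertex 0.00 0.00 23.00
      vertex 0.00 25.00 23.00
    endloop
  endfacet
endsolid part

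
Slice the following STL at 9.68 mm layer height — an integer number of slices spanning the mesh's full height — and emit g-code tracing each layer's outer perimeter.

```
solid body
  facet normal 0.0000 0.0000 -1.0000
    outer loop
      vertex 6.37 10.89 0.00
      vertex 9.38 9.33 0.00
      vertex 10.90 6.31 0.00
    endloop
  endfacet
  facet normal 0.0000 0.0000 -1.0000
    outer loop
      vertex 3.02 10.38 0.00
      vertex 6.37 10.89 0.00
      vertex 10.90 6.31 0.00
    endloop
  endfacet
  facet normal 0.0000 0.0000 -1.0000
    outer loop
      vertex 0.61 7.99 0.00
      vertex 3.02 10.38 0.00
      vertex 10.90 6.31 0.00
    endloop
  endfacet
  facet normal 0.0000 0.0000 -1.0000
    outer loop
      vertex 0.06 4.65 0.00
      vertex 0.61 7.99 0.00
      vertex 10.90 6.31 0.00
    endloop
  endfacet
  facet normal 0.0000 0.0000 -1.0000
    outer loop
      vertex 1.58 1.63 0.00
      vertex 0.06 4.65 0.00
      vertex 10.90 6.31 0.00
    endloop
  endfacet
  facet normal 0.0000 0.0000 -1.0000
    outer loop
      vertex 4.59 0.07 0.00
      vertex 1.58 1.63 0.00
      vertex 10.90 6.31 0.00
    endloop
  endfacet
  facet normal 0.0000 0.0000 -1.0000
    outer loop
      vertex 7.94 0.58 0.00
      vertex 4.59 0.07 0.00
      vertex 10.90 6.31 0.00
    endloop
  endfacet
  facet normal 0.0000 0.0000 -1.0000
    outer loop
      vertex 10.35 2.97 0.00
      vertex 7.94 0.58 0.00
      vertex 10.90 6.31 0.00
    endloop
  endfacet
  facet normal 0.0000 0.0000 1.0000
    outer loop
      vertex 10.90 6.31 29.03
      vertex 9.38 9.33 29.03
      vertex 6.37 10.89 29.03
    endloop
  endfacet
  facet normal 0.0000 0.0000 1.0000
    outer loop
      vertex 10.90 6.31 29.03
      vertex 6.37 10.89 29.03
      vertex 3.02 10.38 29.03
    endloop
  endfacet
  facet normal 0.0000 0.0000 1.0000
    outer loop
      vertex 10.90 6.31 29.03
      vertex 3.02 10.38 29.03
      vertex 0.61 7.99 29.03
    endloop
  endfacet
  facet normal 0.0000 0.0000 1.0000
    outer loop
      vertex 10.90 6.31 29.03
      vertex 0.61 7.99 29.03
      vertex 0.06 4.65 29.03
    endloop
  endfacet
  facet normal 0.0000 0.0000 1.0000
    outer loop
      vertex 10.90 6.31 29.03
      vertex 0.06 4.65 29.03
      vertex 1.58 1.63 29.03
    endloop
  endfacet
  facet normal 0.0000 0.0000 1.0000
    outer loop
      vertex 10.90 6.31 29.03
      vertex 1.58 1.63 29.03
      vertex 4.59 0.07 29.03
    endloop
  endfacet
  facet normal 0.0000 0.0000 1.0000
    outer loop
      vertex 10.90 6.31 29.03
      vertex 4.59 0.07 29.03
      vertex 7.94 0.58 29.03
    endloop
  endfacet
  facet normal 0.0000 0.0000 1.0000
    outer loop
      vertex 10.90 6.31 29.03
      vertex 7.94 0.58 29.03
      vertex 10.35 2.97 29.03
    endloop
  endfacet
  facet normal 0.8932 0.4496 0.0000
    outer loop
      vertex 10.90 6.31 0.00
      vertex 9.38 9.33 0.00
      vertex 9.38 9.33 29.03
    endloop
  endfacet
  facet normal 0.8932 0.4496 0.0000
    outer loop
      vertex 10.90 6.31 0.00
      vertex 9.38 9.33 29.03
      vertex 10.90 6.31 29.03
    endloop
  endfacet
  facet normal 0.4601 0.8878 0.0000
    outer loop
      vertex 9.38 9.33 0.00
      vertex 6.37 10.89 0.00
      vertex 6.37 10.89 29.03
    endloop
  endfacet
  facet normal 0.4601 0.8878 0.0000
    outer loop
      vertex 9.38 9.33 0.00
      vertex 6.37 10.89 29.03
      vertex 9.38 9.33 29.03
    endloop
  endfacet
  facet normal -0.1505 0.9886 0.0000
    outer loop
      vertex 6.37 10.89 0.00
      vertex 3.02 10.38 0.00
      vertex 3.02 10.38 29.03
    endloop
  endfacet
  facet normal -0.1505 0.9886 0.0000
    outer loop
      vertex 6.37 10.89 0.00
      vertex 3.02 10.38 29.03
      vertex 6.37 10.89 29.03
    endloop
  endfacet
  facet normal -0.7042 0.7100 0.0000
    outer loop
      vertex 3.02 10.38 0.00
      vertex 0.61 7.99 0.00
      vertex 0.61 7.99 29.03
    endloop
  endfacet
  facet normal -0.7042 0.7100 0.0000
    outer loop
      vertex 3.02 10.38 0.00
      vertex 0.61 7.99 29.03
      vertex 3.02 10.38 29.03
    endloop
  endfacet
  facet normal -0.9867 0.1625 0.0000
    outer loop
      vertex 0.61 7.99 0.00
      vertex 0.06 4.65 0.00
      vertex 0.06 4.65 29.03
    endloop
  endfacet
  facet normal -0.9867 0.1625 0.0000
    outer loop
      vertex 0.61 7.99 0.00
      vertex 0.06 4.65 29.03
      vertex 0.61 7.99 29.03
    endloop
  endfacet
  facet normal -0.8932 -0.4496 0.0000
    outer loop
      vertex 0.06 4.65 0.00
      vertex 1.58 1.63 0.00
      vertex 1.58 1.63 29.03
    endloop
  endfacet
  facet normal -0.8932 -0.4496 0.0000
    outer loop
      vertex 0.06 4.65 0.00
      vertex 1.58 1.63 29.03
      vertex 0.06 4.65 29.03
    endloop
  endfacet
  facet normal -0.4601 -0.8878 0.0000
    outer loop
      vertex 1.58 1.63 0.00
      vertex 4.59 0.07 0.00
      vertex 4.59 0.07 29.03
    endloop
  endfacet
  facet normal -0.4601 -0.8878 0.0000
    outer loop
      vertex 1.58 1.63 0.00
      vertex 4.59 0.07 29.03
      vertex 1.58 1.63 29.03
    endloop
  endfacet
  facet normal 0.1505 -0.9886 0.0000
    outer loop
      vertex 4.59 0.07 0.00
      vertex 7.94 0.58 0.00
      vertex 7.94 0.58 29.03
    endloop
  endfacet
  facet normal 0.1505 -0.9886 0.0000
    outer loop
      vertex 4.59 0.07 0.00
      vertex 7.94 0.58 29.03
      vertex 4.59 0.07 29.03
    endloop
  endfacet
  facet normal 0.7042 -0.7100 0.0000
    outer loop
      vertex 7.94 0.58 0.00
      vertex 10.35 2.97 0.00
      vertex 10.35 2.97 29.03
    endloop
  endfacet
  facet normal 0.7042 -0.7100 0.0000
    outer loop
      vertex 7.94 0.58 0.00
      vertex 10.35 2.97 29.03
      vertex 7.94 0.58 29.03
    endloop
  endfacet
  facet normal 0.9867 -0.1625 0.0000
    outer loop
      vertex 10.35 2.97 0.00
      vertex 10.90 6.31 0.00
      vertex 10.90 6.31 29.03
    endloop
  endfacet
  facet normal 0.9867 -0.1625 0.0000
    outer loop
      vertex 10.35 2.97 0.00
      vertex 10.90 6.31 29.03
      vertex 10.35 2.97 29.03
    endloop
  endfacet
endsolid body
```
; perimeter-only toolpath
G21 ; units = mm
G90 ; absolute positioning
G28 ; home
; layer 1
G0 Z9.68
G0 X10.90 Y6.31
G1 X9.38 Y9.33
G1 X6.37 Y10.89
G1 X3.02 Y10.38
G1 X0.61 Y7.99
G1 X0.06 Y4.65
G1 X1.58 Y1.63
G1 X4.59 Y0.07
G1 X7.94 Y0.58
G1 X10.35 Y2.97
G1 X10.90 Y6.31
; layer 2
G0 Z19.35
G0 X10.90 Y6.31
G1 X9.38 Y9.33
G1 X6.37 Y10.89
G1 X3.02 Y10.38
G1 X0.61 Y7.99
G1 X0.06 Y4.65
G1 X1.58 Y1.63
G1 X4.59 Y0.07
G1 X7.94 Y0.58
G1 X10.35 Y2.97
G1 X10.90 Y6.31
; layer 3
G0 Z29.03
G0 X10.90 Y6.31
G1 X9.38 Y9.33
G1 X6.37 Y10.89
G1 X3.02 Y10.38
G1 X0.61 Y7.99
G1 X0.06 Y4.65
G1 X1.58 Y1.63
G1 X4.59 Y0.07
G1 X7.94 Y0.58
G1 X10.35 Y2.97
G1 X10.90 Y6.31
M2 ; end

The solid is a regular 10-sided prism (a cylinder approximated with 10 flat sides), circumscribed radius ≈ 5.48 mm, height ≈ 29 mm. Slicing at Δz = 9.68 mm — 3 equal slices spanning the solid's height, so layer i sits at z = i·h/3 — gives 3 non-empty perimeters. Each is a 10-segment closed polygon; G0 lifts to the layer z and rapids to the start vertex, then G1 traces the edges.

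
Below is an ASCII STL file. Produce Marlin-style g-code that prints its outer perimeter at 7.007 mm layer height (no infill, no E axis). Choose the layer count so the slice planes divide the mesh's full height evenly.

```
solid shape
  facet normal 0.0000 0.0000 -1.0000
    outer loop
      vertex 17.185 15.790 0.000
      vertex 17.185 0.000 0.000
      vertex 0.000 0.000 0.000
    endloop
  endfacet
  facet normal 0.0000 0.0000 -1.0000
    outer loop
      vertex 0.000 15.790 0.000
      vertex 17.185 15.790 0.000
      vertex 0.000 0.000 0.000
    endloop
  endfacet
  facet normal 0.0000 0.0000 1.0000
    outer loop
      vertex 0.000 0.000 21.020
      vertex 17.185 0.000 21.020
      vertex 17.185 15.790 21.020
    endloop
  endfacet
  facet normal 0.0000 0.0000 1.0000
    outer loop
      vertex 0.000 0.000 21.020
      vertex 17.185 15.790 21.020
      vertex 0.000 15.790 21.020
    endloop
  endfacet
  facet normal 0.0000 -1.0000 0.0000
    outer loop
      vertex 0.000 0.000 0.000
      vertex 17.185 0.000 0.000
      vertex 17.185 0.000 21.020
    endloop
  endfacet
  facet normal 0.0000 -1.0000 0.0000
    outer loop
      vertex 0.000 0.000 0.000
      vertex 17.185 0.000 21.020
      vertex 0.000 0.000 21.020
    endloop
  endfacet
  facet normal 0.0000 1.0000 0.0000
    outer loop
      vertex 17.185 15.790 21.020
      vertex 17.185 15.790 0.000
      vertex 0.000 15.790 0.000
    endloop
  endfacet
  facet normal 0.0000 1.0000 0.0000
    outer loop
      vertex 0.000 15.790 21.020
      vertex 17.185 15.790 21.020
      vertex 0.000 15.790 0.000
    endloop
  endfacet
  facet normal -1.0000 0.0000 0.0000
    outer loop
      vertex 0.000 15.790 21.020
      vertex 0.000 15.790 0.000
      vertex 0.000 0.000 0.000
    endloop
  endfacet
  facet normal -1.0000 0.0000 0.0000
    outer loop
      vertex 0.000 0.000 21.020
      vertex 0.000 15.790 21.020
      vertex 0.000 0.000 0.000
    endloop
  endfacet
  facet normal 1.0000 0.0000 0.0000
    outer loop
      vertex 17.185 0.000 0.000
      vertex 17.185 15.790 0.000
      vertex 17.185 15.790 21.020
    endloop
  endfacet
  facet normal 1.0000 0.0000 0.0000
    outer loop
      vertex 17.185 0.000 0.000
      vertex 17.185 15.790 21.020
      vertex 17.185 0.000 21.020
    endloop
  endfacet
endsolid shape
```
; perimeter-only toolpath
G21 ; units = mm
G90 ; absolute positioning
G28 ; home
; layer 1
G0 Z7.007
G0 X0.000 Y0.000
G1 X17.185 Y0.000
G1 X17.185 Y15.790
G1 X0.000 Y15.790
G1 X0.000 Y0.000
; layer 2
G0 Z14.013
G0 X0.000 Y0.000
G1 X17.185 Y0.000
G1 X17.185 Y15.790
G1 X0.000 Y15.790
G1 X0.000 Y0.000
; layer 3
G0 Z21.020
G0 X0.000 Y0.000
G1 X17.185 Y0.000
G1 X17.185 Y15.790
G1 X0.000 Y15.790
G1 X0.000 Y0.000
M2 ; end

The solid is a rectangular box, roughly 17.2 × 15.8 mm footprint and 21 mm tall. Slicing at Δz = 7.007 mm — 3 equal slices spanning the solid's height, so layer i sits at z = i·h/3 — gives 3 non-empty perimeters. Each is a 4-segment closed polygon; G0 lifts to the layer z and rapids to the start vertex, then G1 traces the edges.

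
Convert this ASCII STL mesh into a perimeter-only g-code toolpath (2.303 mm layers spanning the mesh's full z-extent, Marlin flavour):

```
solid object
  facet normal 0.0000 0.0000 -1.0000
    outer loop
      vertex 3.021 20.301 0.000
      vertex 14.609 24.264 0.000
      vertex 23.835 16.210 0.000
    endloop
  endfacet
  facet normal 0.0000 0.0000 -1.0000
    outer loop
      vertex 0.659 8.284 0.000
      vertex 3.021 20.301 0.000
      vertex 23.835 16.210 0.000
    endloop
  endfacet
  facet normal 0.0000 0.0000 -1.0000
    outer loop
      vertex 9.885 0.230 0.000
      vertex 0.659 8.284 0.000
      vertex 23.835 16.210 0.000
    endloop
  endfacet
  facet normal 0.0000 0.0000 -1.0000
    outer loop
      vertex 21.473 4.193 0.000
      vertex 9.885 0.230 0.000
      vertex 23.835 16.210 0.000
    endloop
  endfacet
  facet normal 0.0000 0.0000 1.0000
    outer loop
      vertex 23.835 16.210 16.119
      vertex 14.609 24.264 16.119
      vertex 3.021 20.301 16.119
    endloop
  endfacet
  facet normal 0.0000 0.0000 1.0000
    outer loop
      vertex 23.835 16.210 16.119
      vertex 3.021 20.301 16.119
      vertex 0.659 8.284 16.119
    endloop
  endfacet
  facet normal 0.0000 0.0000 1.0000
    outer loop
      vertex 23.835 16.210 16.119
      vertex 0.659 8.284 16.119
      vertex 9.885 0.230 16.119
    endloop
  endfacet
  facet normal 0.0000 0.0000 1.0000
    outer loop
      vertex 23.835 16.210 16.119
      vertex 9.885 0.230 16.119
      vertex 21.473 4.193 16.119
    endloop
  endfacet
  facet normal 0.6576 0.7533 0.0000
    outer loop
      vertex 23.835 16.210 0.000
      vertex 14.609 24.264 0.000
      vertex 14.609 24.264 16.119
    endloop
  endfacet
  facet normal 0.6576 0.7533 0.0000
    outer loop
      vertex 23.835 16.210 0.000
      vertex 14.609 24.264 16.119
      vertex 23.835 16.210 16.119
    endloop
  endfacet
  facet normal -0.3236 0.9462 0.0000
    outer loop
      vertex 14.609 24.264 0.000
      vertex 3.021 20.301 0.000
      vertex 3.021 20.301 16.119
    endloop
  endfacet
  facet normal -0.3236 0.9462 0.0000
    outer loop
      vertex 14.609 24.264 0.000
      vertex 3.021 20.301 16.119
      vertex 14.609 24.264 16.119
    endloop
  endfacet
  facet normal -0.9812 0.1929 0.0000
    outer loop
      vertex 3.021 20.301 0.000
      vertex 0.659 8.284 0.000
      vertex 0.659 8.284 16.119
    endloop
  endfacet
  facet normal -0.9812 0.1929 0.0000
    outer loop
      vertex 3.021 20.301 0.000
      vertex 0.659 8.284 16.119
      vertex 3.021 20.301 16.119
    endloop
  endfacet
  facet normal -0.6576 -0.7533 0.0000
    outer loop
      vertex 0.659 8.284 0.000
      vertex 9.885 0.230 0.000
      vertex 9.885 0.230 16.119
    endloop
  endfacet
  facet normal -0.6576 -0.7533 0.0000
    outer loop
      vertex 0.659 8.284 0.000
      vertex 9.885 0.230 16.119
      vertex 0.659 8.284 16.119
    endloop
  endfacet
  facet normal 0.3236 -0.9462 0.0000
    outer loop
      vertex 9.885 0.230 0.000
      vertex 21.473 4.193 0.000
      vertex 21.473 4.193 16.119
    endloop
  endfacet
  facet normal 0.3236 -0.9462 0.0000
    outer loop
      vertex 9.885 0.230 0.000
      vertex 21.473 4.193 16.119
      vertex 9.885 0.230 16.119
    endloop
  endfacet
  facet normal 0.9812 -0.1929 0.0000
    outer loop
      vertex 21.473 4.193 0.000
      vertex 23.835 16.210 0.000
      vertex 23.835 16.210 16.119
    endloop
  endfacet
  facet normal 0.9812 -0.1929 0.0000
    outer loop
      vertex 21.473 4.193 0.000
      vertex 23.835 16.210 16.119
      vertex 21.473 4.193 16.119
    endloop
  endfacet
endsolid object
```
; perimeter-only toolpath
G21 ; units = mm
G90 ; absolute positioning
G28 ; home
; layer 1
G0 Z2.303
G0 X23.835 Y16.210
G1 X14.609 Y24.264
G1 X3.021 Y20.301
G1 X0.659 Y8.284
G1 X9.885 Y0.230
G1 X21.473 Y4.193
G1 X23.835 Y16.210
; layer 2
G0 Z4.605
G0 X23.835 Y16.210
G1 X14.609 Y24.264
G1 X3.021 Y20.301
G1 X0.659 Y8.284
G1 X9.885 Y0.230
G1 X21.473 Y4.193
G1 X23.835 Y16.210
; layer 3
G0 Z6.908
G0 X23.835 Y16.210
G1 X14.609 Y24.264
G1 X3.021 Y20.301
G1 X0.659 Y8.284
G1 X9.885 Y0.230
G1 X21.473 Y4.193
G1 X23.835 Y16.210
; layer 4
G0 Z9.211
G0 X23.835 Y16.210
G1 X14.609 Y24.264
G1 X3.021 Y20.301
G1 X0.659 Y8.284
G1 X9.885 Y0.230
G1 X21.473 Y4.193
G1 X23.835 Y16.210
; layer 5
G0 Z11.514
G0 X23.835 Y16.210
G1 X14.609 Y24.264
G1 X3.021 Y20.301
G1 X0.659 Y8.284
G1 X9.885 Y0.230
G1 X21.473 Y4.193
G1 X23.835 Y16.210
; layer 6
G0 Z13.816
G0 X23.835 Y16.210
G1 X14.609 Y24.264
G1 X3.021 Y20.301
G1 X0.659 Y8.284
G1 X9.885 Y0.230
G1 X21.473 Y4.193
G1 X23.835 Y16.210
; layer 7
G0 Z16.119
G0 X23.835 Y16.210
G1 X14.609 Y24.264
G1 X3.021 Y20.301
G1 X0.659 Y8.284
G1 X9.885 Y0.230
G1 X21.473 Y4.193
G1 X23.835 Y16.210
M2 ; end

The solid is a regular 6-sided prism (a cylinder approximated with 6 flat sides), circumscribed radius ≈ 12.2 mm, height ≈ 16.1 mm. Slicing at Δz = 2.303 mm — 7 equal slices spanning the solid's height, so layer i sits at z = i·h/7 — gives 7 non-empty perimeters. Each is a 6-segment closed polygon; G0 lifts to the layer z and rapids to the start vertex, then G1 traces the edges.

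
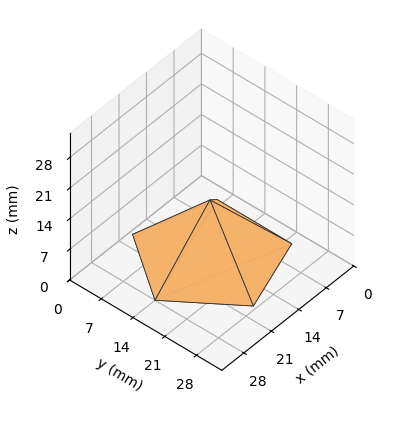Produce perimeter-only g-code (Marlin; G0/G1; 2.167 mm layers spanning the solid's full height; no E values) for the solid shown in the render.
Reading the render: the shape is a regular 5-sided pyramid, base circumscribed radius ≈ 14 mm, apex at z ≈ 13 mm (dimensions read to the nearest mm from the axis ticks). For the g-code, the solid's height is divided into equal slices at the stated Δz and each level perimeter traced with G1 moves after a G0 lift.

; perimeter-only toolpath
G21 ; units = mm
G90 ; absolute positioning
G28 ; home
; layer 1
G0 Z2.167
G0 X25.667 Y14.000
G1 X17.605 Y25.096
G1 X4.562 Y20.857
G1 X4.562 Y7.143
G1 X17.605 Y2.904
G1 X25.667 Y14.000
; layer 2
G0 Z4.333
G0 X23.333 Y14.000
G1 X16.884 Y22.877
G1 X6.449 Y19.486
G1 X6.449 Y8.514
G1 X16.884 Y5.123
G1 X23.333 Y14.000
; layer 3
G0 Z6.500
G0 X21.000 Y14.000
G1 X16.163 Y20.657
G1 X8.337 Y18.114
G1 X8.337 Y9.886
G1 X16.163 Y7.343
G1 X21.000 Y14.000
; layer 4
G0 Z8.667
G0 X18.667 Y14.000
G1 X15.442 Y18.438
G1 X10.225 Y16.743
G1 X10.225 Y11.257
G1 X15.442 Y9.562
G1 X18.667 Y14.000
; layer 5
G0 Z10.833
G0 X16.333 Y14.000
G1 X14.721 Y16.219
G1 X12.112 Y15.372
G1 X12.112 Y12.628
G1 X14.721 Y11.781
G1 X16.333 Y14.000
M2 ; end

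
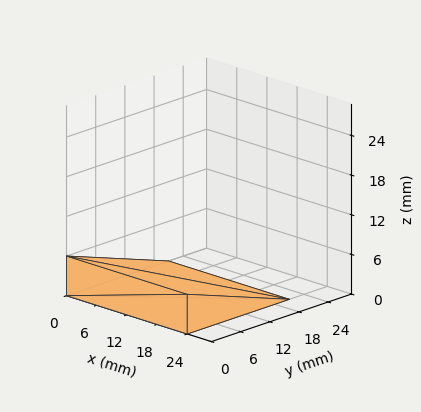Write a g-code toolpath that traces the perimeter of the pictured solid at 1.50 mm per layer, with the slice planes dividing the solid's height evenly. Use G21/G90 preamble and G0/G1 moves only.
Reading the render: the shape is a wedge (ramp): 24 × 21 mm base, rising to 6 mm along the y=0 edge and sloping linearly to z=0 at y=21 (dimensions read to the nearest mm from the axis ticks). For the g-code, the solid's height is divided into equal slices at the stated Δz and each level perimeter traced with G1 moves after a G0 lift.

; perimeter-only toolpath
G21 ; units = mm
G90 ; absolute positioning
G28 ; home
; layer 1
G0 Z1.50
G0 X0.00 Y0.00
G1 X24.00 Y0.00
G1 X24.00 Y15.75
G1 X0.00 Y15.75
G1 X0.00 Y0.00
; layer 2
G0 Z3.00
G0 X0.00 Y0.00
G1 X24.00 Y0.00
G1 X24.00 Y10.50
G1 X0.00 Y10.50
G1 X0.00 Y0.00
; layer 3
G0 Z4.50
G0 X0.00 Y0.00
G1 X24.00 Y0.00
G1 X24.00 Y5.25
G1 X0.00 Y5.25
G1 X0.00 Y0.00
M2 ; end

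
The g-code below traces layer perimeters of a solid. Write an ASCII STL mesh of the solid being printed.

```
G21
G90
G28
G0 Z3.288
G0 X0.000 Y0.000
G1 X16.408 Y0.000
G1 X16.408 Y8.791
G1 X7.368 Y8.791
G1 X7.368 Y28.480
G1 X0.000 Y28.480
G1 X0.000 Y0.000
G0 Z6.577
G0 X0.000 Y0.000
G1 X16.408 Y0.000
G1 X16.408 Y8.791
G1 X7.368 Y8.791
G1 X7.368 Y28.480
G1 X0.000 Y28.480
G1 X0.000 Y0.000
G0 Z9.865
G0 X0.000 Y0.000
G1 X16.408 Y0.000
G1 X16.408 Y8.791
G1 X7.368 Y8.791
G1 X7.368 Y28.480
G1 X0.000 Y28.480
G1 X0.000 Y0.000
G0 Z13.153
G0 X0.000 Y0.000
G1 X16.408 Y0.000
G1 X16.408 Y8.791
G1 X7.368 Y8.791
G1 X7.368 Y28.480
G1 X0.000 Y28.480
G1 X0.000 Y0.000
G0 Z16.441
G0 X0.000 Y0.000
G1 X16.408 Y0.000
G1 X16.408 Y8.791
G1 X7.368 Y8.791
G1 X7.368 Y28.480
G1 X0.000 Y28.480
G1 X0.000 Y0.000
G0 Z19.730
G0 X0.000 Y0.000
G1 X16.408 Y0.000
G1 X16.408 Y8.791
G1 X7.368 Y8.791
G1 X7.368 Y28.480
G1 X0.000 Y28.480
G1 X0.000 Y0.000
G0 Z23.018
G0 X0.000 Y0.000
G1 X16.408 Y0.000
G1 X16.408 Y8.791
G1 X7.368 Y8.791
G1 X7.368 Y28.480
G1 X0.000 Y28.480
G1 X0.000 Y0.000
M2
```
solid part
  facet normal 0.0000 0.0000 -1.0000
    outer loop
      vertex 16.408 8.791 0.000
      vertex 16.408 0.000 0.000
      vertex 0.000 0.000 0.000
    endloop
  endfacet
  facet normal 0.0000 0.0000 -1.0000
    outer loop
      vertex 7.368 8.791 0.000
      vertex 16.408 8.791 0.000
      vertex 0.000 0.000 0.000
    endloop
  endfacet
  facet normal 0.0000 0.0000 -1.0000
    outer loop
      vertex 7.368 28.480 0.000
      vertex 7.368 8.791 0.000
      vertex 0.000 0.000 0.000
    endloop
  endfacet
  facet normal 0.0000 0.0000 -1.0000
    outer loop
      vertex 0.000 28.480 0.000
      vertex 7.368 28.480 0.000
      vertex 0.000 0.000 0.000
    endloop
  endfacet
  facet normal 0.0000 0.0000 1.0000
    outer loop
      vertex 0.000 0.000 23.018
      vertex 16.408 0.000 23.018
      vertex 16.408 8.791 23.018
    endloop
  endfacet
  facet normal 0.0000 0.0000 1.0000
    outer loop
      vertex 0.000 0.000 23.018
      vertex 16.408 8.791 23.018
      vertex 7.368 8.791 23.018
    endloop
  endfacet
  facet normal 0.0000 0.0000 1.0000
    outer loop
      vertex 0.000 0.000 23.018
      vertex 7.368 8.791 23.018
      vertex 7.368 28.480 23.018
    endloop
  endfacet
  facet normal 0.0000 0.0000 1.0000
    outer loop
      vertex 0.000 0.000 23.018
      vertex 7.368 28.480 23.018
      vertex 0.000 28.480 23.018
    endloop
  endfacet
  facet normal 0.0000 -1.0000 0.0000
    outer loop
      vertex 0.000 0.000 0.000
      vertex 16.408 0.000 0.000
      vertex 16.408 0.000 23.018
    endloop
  endfacet
  facet normal 0.0000 -1.0000 0.0000
    outer loop
      vertex 0.000 0.000 0.000
      vertex 16.408 0.000 23.018
      vertex 0.000 0.000 23.018
    endloop
  endfacet
  facet normal 1.0000 0.0000 0.0000
    outer loop
      vertex 16.408 0.000 0.000
      vertex 16.408 8.791 0.000
      vertex 16.408 8.791 23.018
    endloop
  endfacet
  facet normal 1.0000 0.0000 0.0000
    outer loop
      vertex 16.408 0.000 0.000
      vertex 16.408 8.791 23.018
      vertex 16.408 0.000 23.018
    endloop
  endfacet
  facet normal 0.0000 1.0000 0.0000
    outer loop
      vertex 16.408 8.791 0.000
      vertex 7.368 8.791 0.000
      vertex 7.368 8.791 23.018
    endloop
  endfacet
  facet normal 0.0000 1.0000 0.0000
    outer loop
      vertex 16.408 8.791 0.000
      vertex 7.368 8.791 23.018
      vertex 16.408 8.791 23.018
    endloop
  endfacet
  facet normal 1.0000 0.0000 0.0000
    outer loop
      vertex 7.368 8.791 0.000
      vertex 7.368 28.480 0.000
      vertex 7.368 28.480 23.018
    endloop
  endfacet
  facet normal 1.0000 0.0000 0.0000
    outer loop
      vertex 7.368 8.791 0.000
      vertex 7.368 28.480 23.018
      vertex 7.368 8.791 23.018
    endloop
  endfacet
  facet normal 0.0000 1.0000 0.0000
    outer loop
      vertex 7.368 28.480 0.000
      vertex 0.000 28.480 0.000
      vertex 0.000 28.480 23.018
    endloop
  endfacet
  facet normal 0.0000 1.0000 0.0000
    outer loop
      vertex 7.368 28.480 0.000
      vertex 0.000 28.480 23.018
      vertex 7.368 28.480 23.018
    endloop
  endfacet
  facet normal -1.0000 0.0000 0.0000
    outer loop
      vertex 0.000 28.480 0.000
      vertex 0.000 0.000 0.000
      vertex 0.000 0.000 23.018
    endloop
  endfacet
  facet normal -1.0000 0.0000 0.0000
    outer loop
      vertex 0.000 28.480 0.000
      vertex 0.000 0.000 23.018
      vertex 0.000 28.480 23.018
    endloop
  endfacet
endsolid part

The G0 Z moves step by Δz≈3.288 mm. Every layer's G1 loop is the same polygon, so the solid is a straight extrusion of it from z=0 to z≈23. Closing with flat bottom and top caps and triangulating gives 20 facets — an L-shaped prism: outer 16.4 × 28.5 mm, arm thicknesses ≈ 8.79 mm (horizontal) and 7.37 mm (vertical), extruded 23 mm in z.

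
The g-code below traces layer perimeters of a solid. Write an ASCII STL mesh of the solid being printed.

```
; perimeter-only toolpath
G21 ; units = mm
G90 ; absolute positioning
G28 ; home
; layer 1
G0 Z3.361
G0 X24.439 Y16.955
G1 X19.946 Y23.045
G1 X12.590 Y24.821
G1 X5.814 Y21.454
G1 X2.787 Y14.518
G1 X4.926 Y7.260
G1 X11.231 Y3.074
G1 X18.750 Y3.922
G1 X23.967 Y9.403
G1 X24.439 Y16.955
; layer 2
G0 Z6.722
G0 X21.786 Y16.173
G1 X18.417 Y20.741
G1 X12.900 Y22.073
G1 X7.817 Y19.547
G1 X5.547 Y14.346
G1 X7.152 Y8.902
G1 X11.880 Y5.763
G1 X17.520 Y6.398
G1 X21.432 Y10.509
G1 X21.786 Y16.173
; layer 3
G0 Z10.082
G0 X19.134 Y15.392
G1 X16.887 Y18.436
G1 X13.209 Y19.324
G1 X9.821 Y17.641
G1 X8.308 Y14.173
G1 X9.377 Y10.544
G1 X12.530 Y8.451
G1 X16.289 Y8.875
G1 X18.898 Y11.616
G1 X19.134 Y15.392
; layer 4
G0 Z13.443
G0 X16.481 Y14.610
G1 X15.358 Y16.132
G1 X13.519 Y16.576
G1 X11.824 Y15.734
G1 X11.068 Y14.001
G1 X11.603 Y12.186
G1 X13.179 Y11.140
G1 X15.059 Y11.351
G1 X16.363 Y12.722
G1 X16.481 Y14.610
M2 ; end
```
solid part
  facet normal 0.0000 0.0000 -1.0000
    outer loop
      vertex 12.281 27.569 0.000
      vertex 21.476 25.349 0.000
      vertex 27.092 17.737 0.000
    endloop
  endfacet
  facet normal 0.0000 0.0000 -1.0000
    outer loop
      vertex 3.810 23.360 0.000
      vertex 12.281 27.569 0.000
      vertex 27.092 17.737 0.000
    endloop
  endfacet
  facet normal 0.0000 0.0000 -1.0000
    outer loop
      vertex 0.027 14.691 0.000
      vertex 3.810 23.360 0.000
      vertex 27.092 17.737 0.000
    endloop
  endfacet
  facet normal 0.0000 0.0000 -1.0000
    outer loop
      vertex 2.701 5.618 0.000
      vertex 0.027 14.691 0.000
      vertex 27.092 17.737 0.000
    endloop
  endfacet
  facet normal 0.0000 0.0000 -1.0000
    outer loop
      vertex 10.582 0.386 0.000
      vertex 2.701 5.618 0.000
      vertex 27.092 17.737 0.000
    endloop
  endfacet
  facet normal 0.0000 0.0000 -1.0000
    outer loop
      vertex 19.981 1.445 0.000
      vertex 10.582 0.386 0.000
      vertex 27.092 17.737 0.000
    endloop
  endfacet
  facet normal 0.0000 0.0000 -1.0000
    outer loop
      vertex 26.502 8.297 0.000
      vertex 19.981 1.445 0.000
      vertex 27.092 17.737 0.000
    endloop
  endfacet
  facet normal 0.6366 0.4697 0.6117
    outer loop
      vertex 27.092 17.737 0.000
      vertex 21.476 25.349 0.000
      vertex 13.828 13.828 16.804
    endloop
  endfacet
  facet normal 0.1857 0.7690 0.6117
    outer loop
      vertex 21.476 25.349 0.000
      vertex 12.281 27.569 0.000
      vertex 13.828 13.828 16.804
    endloop
  endfacet
  facet normal -0.3520 0.7084 0.6117
    outer loop
      vertex 12.281 27.569 0.000
      vertex 3.810 23.360 0.000
      vertex 13.828 13.828 16.804
    endloop
  endfacet
  facet normal -0.7250 0.3164 0.6117
    outer loop
      vertex 3.810 23.360 0.000
      vertex 0.027 14.691 0.000
      vertex 13.828 13.828 16.804
    endloop
  endfacet
  facet normal -0.7588 -0.2236 0.6117
    outer loop
      vertex 0.027 14.691 0.000
      vertex 2.701 5.618 0.000
      vertex 13.828 13.828 16.804
    endloop
  endfacet
  facet normal -0.4375 -0.6591 0.6117
    outer loop
      vertex 2.701 5.618 0.000
      vertex 10.582 0.386 0.000
      vertex 13.828 13.828 16.804
    endloop
  endfacet
  facet normal 0.0886 -0.7861 0.6117
    outer loop
      vertex 10.582 0.386 0.000
      vertex 19.981 1.445 0.000
      vertex 13.828 13.828 16.804
    endloop
  endfacet
  facet normal 0.5730 -0.5454 0.6117
    outer loop
      vertex 19.981 1.445 0.000
      vertex 26.502 8.297 0.000
      vertex 13.828 13.828 16.804
    endloop
  endfacet
  facet normal 0.7895 -0.0493 0.6117
    outer loop
      vertex 26.502 8.297 0.000
      vertex 27.092 17.737 0.000
      vertex 13.828 13.828 16.804
    endloop
  endfacet
endsolid part

The G0 Z moves step by Δz≈3.361 mm. The G1 loops shrink linearly with z, so the solid tapers from its base footprint up to z≈16.8. Closing with a flat bottom cap and the tapered top and triangulating gives 16 facets — a regular 9-sided pyramid, base circumscribed radius ≈ 13.8 mm, apex at z ≈ 16.8 mm.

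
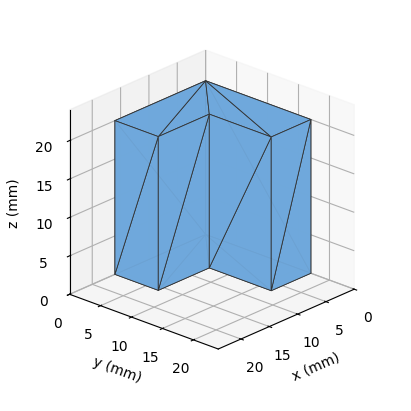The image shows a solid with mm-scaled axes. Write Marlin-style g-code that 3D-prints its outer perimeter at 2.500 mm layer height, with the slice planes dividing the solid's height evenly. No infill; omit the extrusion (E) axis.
Reading the render: the shape is an L-shaped prism: outer 16 × 17 mm, arm thicknesses ≈ 7 mm (horizontal) and 7 mm (vertical), extruded 20 mm in z (dimensions read to the nearest mm from the axis ticks). For the g-code, the solid's height is divided into equal slices at the stated Δz and each level perimeter traced with G1 moves after a G0 lift.

; perimeter-only toolpath
G21 ; units = mm
G90 ; absolute positioning
G28 ; home
; layer 1
G0 Z2.500
G0 X0.000 Y0.000
G1 X16.000 Y0.000
G1 X16.000 Y7.000
G1 X7.000 Y7.000
G1 X7.000 Y17.000
G1 X0.000 Y17.000
G1 X0.000 Y0.000
; layer 2
G0 Z5.000
G0 X0.000 Y0.000
G1 X16.000 Y0.000
G1 X16.000 Y7.000
G1 X7.000 Y7.000
G1 X7.000 Y17.000
G1 X0.000 Y17.000
G1 X0.000 Y0.000
; layer 3
G0 Z7.500
G0 X0.000 Y0.000
G1 X16.000 Y0.000
G1 X16.000 Y7.000
G1 X7.000 Y7.000
G1 X7.000 Y17.000
G1 X0.000 Y17.000
G1 X0.000 Y0.000
; layer 4
G0 Z10.000
G0 X0.000 Y0.000
G1 X16.000 Y0.000
G1 X16.000 Y7.000
G1 X7.000 Y7.000
G1 X7.000 Y17.000
G1 X0.000 Y17.000
G1 X0.000 Y0.000
; layer 5
G0 Z12.500
G0 X0.000 Y0.000
G1 X16.000 Y0.000
G1 X16.000 Y7.000
G1 X7.000 Y7.000
G1 X7.000 Y17.000
G1 X0.000 Y17.000
G1 X0.000 Y0.000
; layer 6
G0 Z15.000
G0 X0.000 Y0.000
G1 X16.000 Y0.000
G1 X16.000 Y7.000
G1 X7.000 Y7.000
G1 X7.000 Y17.000
G1 X0.000 Y17.000
G1 X0.000 Y0.000
; layer 7
G0 Z17.500
G0 X0.000 Y0.000
G1 X16.000 Y0.000
G1 X16.000 Y7.000
G1 X7.000 Y7.000
G1 X7.000 Y17.000
G1 X0.000 Y17.000
G1 X0.000 Y0.000
; layer 8
G0 Z20.000
G0 X0.000 Y0.000
G1 X16.000 Y0.000
G1 X16.000 Y7.000
G1 X7.000 Y7.000
G1 X7.000 Y17.000
G1 X0.000 Y17.000
G1 X0.000 Y0.000
M2 ; end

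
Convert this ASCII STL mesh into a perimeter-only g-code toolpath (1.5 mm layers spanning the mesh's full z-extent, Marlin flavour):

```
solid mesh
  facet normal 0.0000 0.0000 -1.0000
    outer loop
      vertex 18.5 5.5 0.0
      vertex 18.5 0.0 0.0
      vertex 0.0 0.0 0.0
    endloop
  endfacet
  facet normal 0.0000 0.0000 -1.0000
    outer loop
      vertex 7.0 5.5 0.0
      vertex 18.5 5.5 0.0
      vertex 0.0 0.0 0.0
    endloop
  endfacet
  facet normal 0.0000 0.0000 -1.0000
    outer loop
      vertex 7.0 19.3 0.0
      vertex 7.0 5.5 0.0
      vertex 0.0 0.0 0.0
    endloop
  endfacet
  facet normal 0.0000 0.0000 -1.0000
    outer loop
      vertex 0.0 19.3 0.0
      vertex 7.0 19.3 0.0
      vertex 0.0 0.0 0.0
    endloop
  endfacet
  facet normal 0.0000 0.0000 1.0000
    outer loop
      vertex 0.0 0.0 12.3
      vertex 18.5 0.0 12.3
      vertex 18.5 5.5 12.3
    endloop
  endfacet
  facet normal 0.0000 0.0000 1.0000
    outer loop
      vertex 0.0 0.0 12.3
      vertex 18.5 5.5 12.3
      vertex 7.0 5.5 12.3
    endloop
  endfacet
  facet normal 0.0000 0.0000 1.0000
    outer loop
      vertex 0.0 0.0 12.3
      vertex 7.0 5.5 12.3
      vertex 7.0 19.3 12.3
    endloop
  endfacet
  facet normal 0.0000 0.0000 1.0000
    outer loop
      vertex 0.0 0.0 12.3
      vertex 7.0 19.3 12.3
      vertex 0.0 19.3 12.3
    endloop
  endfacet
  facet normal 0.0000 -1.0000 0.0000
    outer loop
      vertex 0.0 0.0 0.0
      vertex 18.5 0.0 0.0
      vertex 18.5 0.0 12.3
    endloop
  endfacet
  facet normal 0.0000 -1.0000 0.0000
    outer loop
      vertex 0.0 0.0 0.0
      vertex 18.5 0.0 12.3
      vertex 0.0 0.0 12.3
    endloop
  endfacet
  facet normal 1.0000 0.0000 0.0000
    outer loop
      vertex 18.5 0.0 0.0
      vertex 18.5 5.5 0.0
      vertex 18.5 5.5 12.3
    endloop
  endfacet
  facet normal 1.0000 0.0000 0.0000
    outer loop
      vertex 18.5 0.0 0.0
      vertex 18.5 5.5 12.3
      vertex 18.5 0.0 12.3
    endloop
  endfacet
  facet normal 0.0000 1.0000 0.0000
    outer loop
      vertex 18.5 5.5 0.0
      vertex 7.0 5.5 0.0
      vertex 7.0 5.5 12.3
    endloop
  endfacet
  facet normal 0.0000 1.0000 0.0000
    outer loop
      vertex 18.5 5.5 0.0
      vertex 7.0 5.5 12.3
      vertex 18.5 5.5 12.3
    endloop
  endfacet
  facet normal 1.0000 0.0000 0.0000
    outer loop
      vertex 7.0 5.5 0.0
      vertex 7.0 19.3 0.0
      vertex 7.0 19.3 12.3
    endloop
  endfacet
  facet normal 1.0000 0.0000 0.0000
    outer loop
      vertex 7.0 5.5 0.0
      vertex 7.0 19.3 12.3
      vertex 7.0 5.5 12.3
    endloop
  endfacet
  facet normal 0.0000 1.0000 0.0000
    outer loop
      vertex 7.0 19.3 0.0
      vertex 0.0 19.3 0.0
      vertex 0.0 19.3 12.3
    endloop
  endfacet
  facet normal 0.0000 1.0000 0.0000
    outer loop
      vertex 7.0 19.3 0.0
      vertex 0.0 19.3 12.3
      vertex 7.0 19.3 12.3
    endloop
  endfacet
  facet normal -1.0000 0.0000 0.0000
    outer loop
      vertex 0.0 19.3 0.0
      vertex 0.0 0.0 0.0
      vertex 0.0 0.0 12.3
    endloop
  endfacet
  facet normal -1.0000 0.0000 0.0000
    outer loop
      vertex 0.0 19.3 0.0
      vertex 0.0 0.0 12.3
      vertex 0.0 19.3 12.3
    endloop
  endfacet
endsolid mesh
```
; perimeter-only toolpath
G21 ; units = mm
G90 ; absolute positioning
G28 ; home
; layer 1
G0 Z1.5
G0 X0.0 Y0.0
G1 X18.5 Y0.0
G1 X18.5 Y5.5
G1 X7.0 Y5.5
G1 X7.0 Y19.3
G1 X0.0 Y19.3
G1 X0.0 Y0.0
; layer 2
G0 Z3.1
G0 X0.0 Y0.0
G1 X18.5 Y0.0
G1 X18.5 Y5.5
G1 X7.0 Y5.5
G1 X7.0 Y19.3
G1 X0.0 Y19.3
G1 X0.0 Y0.0
; layer 3
G0 Z4.6
G0 X0.0 Y0.0
G1 X18.5 Y0.0
G1 X18.5 Y5.5
G1 X7.0 Y5.5
G1 X7.0 Y19.3
G1 X0.0 Y19.3
G1 X0.0 Y0.0
; layer 4
G0 Z6.2
G0 X0.0 Y0.0
G1 X18.5 Y0.0
G1 X18.5 Y5.5
G1 X7.0 Y5.5
G1 X7.0 Y19.3
G1 X0.0 Y19.3
G1 X0.0 Y0.0
; layer 5
G0 Z7.7
G0 X0.0 Y0.0
G1 X18.5 Y0.0
G1 X18.5 Y5.5
G1 X7.0 Y5.5
G1 X7.0 Y19.3
G1 X0.0 Y19.3
G1 X0.0 Y0.0
; layer 6
G0 Z9.2
G0 X0.0 Y0.0
G1 X18.5 Y0.0
G1 X18.5 Y5.5
G1 X7.0 Y5.5
G1 X7.0 Y19.3
G1 X0.0 Y19.3
G1 X0.0 Y0.0
; layer 7
G0 Z10.8
G0 X0.0 Y0.0
G1 X18.5 Y0.0
G1 X18.5 Y5.5
G1 X7.0 Y5.5
G1 X7.0 Y19.3
G1 X0.0 Y19.3
G1 X0.0 Y0.0
; layer 8
G0 Z12.3
G0 X0.0 Y0.0
G1 X18.5 Y0.0
G1 X18.5 Y5.5
G1 X7.0 Y5.5
G1 X7.0 Y19.3
G1 X0.0 Y19.3
G1 X0.0 Y0.0
M2 ; end

The solid is an L-shaped prism: outer 18.5 × 19.3 mm, arm thicknesses ≈ 5.5 mm (horizontal) and 7 mm (vertical), extruded 12.3 mm in z. Slicing at Δz = 1.5 mm — 8 equal slices spanning the solid's height, so layer i sits at z = i·h/8 — gives 8 non-empty perimeters. Each is a 6-segment closed polygon; G0 lifts to the layer z and rapids to the start vertex, then G1 traces the edges.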